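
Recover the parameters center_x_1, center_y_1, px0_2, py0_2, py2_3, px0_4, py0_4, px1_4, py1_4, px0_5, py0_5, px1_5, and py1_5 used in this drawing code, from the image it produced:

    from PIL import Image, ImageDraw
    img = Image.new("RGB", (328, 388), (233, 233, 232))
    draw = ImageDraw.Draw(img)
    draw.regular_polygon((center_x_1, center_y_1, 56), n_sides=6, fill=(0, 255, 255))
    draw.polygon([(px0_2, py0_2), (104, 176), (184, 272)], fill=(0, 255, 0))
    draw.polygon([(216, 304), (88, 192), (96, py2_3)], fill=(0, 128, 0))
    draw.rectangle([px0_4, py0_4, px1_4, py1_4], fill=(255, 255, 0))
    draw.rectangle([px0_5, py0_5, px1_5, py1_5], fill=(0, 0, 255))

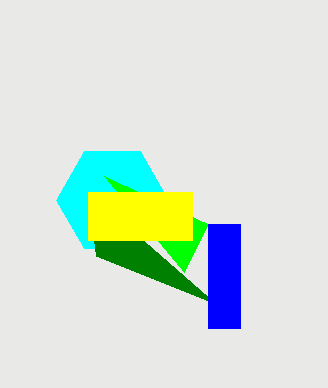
center_x_1 = 112; center_y_1 = 200; px0_2 = 208; py0_2 = 224; py2_3 = 256; px0_4 = 88; py0_4 = 192; px1_4 = 192; py1_4 = 240; px0_5 = 208; py0_5 = 224; px1_5 = 240; py1_5 = 328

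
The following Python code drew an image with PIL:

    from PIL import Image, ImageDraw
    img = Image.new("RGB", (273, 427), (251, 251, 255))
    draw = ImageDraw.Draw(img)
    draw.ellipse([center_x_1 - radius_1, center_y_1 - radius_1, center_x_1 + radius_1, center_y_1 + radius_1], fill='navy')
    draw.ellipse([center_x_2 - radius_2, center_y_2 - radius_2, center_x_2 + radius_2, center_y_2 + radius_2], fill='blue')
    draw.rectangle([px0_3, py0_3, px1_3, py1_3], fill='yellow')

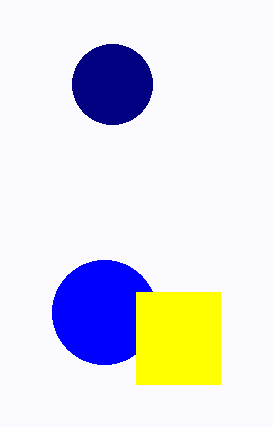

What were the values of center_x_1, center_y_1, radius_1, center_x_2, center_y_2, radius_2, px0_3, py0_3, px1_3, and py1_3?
center_x_1 = 112; center_y_1 = 84; radius_1 = 40; center_x_2 = 104; center_y_2 = 312; radius_2 = 52; px0_3 = 136; py0_3 = 292; px1_3 = 220; py1_3 = 384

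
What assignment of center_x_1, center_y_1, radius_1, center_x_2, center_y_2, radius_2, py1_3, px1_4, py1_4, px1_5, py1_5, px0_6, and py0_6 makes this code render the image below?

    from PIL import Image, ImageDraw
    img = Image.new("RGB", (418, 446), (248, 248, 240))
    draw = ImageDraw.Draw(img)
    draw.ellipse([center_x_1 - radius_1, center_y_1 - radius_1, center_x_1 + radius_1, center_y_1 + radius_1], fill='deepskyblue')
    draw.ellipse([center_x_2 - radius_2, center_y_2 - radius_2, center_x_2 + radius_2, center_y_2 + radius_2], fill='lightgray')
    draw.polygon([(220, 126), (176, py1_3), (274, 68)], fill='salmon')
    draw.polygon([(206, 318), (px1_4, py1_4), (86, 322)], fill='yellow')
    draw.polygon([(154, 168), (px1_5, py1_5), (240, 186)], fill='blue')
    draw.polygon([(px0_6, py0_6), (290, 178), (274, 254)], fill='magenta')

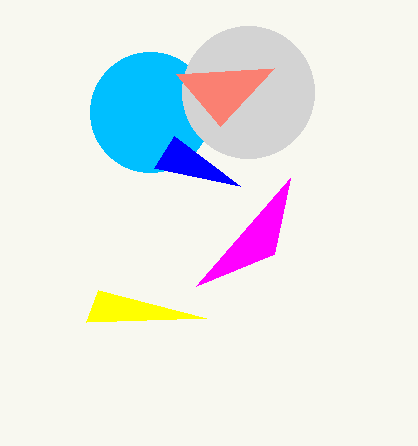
center_x_1 = 150, center_y_1 = 112, radius_1 = 60, center_x_2 = 248, center_y_2 = 92, radius_2 = 66, py1_3 = 74, px1_4 = 98, py1_4 = 290, px1_5 = 174, py1_5 = 136, px0_6 = 196, py0_6 = 286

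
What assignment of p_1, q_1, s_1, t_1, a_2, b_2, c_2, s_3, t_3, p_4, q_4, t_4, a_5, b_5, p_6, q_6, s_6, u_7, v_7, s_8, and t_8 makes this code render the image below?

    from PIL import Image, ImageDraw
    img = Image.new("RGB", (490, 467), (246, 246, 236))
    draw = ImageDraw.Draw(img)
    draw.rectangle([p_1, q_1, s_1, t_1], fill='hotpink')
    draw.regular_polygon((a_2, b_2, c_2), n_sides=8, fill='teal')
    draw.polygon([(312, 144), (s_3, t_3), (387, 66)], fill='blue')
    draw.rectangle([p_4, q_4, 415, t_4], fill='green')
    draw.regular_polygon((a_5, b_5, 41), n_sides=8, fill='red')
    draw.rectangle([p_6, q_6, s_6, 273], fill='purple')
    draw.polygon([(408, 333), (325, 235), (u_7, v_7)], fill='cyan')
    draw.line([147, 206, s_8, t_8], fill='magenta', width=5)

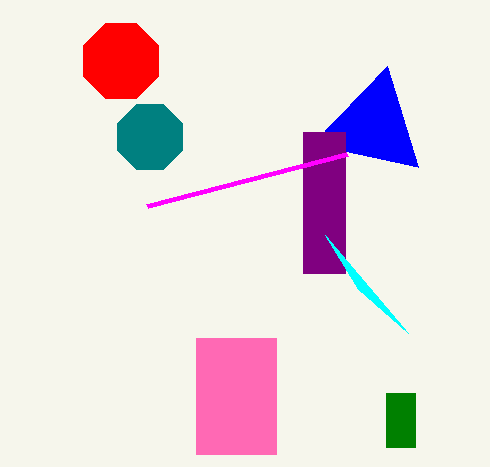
p_1 = 196, q_1 = 338, s_1 = 276, t_1 = 454, a_2 = 150, b_2 = 137, c_2 = 35, s_3 = 418, t_3 = 167, p_4 = 386, q_4 = 393, t_4 = 447, a_5 = 121, b_5 = 61, p_6 = 303, q_6 = 132, s_6 = 345, u_7 = 358, v_7 = 289, s_8 = 347, t_8 = 154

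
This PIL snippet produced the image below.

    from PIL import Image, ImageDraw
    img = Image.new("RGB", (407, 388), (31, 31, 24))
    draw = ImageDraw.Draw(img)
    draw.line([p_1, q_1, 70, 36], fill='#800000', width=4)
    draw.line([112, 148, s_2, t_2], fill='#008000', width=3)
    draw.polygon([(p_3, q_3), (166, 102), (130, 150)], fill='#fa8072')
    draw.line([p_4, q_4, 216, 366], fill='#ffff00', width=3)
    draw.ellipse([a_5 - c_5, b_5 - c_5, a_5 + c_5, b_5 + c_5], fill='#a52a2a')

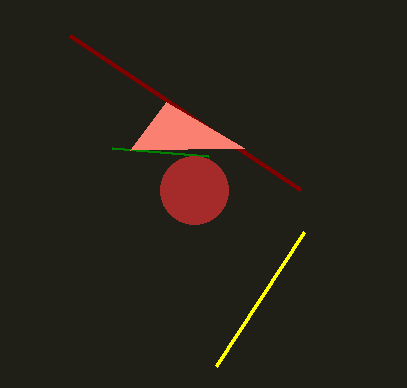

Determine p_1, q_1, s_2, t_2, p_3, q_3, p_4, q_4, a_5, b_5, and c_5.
p_1 = 300, q_1 = 190, s_2 = 208, t_2 = 156, p_3 = 244, q_3 = 148, p_4 = 304, q_4 = 232, a_5 = 194, b_5 = 190, c_5 = 34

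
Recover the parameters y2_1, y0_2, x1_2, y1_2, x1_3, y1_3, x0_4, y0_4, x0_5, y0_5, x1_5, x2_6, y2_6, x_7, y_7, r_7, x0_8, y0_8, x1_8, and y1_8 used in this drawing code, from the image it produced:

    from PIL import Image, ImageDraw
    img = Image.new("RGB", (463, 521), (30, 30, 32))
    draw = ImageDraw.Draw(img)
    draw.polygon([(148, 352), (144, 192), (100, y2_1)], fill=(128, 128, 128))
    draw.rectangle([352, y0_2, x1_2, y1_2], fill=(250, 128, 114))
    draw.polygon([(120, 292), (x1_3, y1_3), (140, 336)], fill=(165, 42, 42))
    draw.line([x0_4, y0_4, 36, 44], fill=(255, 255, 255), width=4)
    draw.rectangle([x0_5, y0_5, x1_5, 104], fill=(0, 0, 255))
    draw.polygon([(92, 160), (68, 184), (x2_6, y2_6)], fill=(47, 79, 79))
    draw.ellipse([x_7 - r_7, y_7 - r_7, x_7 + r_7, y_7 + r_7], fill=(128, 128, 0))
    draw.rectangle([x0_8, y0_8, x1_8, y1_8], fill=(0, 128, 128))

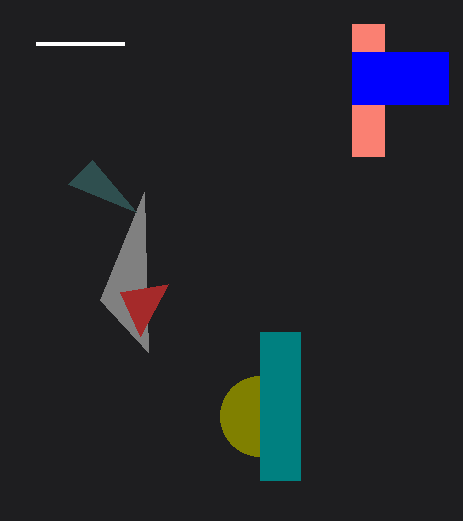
y2_1 = 300; y0_2 = 24; x1_2 = 384; y1_2 = 156; x1_3 = 168; y1_3 = 284; x0_4 = 124; y0_4 = 44; x0_5 = 352; y0_5 = 52; x1_5 = 448; x2_6 = 136; y2_6 = 212; x_7 = 260; y_7 = 416; r_7 = 40; x0_8 = 260; y0_8 = 332; x1_8 = 300; y1_8 = 480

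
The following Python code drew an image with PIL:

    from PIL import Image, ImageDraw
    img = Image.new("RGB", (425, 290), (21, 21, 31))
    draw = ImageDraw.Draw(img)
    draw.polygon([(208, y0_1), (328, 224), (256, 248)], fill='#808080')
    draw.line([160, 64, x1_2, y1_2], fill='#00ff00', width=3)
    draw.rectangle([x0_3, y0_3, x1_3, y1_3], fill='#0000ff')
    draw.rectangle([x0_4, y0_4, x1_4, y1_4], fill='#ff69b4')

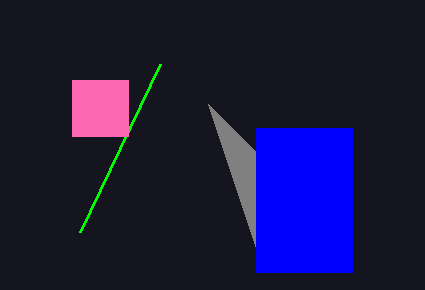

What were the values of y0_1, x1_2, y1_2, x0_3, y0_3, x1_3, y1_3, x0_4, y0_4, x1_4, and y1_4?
y0_1 = 104
x1_2 = 80
y1_2 = 232
x0_3 = 256
y0_3 = 128
x1_3 = 352
y1_3 = 272
x0_4 = 72
y0_4 = 80
x1_4 = 128
y1_4 = 136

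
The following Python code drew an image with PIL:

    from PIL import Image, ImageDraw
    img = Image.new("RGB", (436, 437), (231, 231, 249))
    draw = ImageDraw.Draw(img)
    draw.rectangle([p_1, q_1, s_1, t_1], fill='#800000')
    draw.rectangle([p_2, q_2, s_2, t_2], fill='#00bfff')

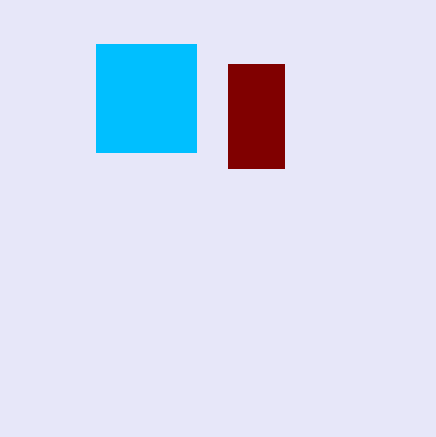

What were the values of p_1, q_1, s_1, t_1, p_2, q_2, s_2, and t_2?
p_1 = 228; q_1 = 64; s_1 = 284; t_1 = 168; p_2 = 96; q_2 = 44; s_2 = 196; t_2 = 152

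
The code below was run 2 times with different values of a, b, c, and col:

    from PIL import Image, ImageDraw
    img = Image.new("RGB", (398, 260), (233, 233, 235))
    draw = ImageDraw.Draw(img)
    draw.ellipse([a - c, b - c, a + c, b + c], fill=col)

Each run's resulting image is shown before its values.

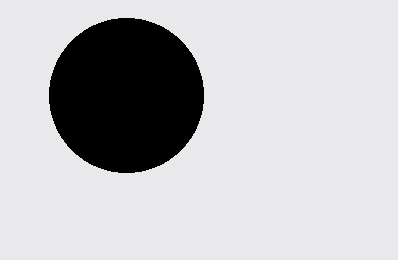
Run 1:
a = 126, b = 95, c = 77, col = 'black'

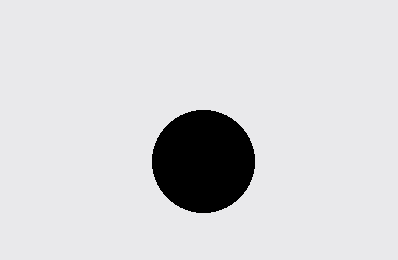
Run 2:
a = 203
b = 161
c = 51
col = 'black'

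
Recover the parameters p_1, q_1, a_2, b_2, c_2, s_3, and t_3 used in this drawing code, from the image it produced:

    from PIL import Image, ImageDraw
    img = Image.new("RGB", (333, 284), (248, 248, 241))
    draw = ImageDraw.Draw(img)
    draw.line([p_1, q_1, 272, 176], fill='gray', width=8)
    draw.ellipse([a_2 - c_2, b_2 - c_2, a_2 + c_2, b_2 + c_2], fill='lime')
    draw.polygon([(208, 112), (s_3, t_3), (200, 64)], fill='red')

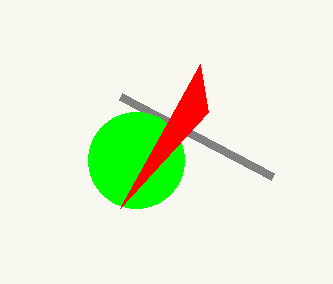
p_1 = 120, q_1 = 96, a_2 = 136, b_2 = 160, c_2 = 48, s_3 = 120, t_3 = 208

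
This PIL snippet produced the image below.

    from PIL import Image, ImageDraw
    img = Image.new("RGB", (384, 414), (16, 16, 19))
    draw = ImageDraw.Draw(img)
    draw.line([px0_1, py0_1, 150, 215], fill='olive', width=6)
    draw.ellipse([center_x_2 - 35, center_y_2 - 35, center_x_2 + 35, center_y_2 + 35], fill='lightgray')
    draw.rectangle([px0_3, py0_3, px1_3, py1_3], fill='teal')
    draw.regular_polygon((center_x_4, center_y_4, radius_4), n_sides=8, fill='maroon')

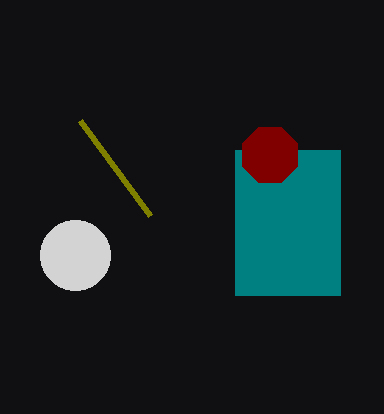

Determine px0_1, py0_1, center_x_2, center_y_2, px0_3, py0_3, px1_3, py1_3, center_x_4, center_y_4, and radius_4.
px0_1 = 80; py0_1 = 120; center_x_2 = 75; center_y_2 = 255; px0_3 = 235; py0_3 = 150; px1_3 = 340; py1_3 = 295; center_x_4 = 270; center_y_4 = 155; radius_4 = 30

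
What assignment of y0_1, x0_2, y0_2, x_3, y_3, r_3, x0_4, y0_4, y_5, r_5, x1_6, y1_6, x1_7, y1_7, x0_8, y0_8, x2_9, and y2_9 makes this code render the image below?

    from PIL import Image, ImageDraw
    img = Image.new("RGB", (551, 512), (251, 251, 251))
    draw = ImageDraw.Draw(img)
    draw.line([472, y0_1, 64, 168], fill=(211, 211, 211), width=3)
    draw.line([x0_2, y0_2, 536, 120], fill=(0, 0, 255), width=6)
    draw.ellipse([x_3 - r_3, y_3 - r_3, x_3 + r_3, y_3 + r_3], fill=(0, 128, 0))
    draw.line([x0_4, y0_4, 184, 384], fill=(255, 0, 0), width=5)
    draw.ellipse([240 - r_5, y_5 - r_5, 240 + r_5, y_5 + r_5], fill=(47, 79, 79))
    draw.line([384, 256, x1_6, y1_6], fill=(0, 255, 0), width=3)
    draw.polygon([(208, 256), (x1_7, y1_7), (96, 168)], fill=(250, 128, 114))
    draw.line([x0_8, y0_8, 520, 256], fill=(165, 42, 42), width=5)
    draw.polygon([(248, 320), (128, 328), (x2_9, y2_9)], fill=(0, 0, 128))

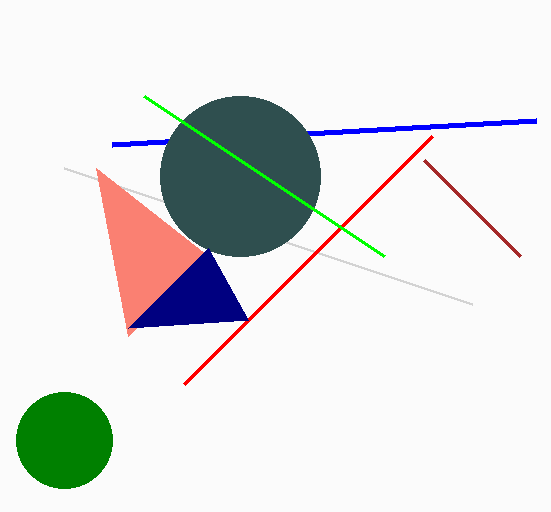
y0_1 = 304, x0_2 = 112, y0_2 = 144, x_3 = 64, y_3 = 440, r_3 = 48, x0_4 = 432, y0_4 = 136, y_5 = 176, r_5 = 80, x1_6 = 144, y1_6 = 96, x1_7 = 128, y1_7 = 336, x0_8 = 424, y0_8 = 160, x2_9 = 208, y2_9 = 248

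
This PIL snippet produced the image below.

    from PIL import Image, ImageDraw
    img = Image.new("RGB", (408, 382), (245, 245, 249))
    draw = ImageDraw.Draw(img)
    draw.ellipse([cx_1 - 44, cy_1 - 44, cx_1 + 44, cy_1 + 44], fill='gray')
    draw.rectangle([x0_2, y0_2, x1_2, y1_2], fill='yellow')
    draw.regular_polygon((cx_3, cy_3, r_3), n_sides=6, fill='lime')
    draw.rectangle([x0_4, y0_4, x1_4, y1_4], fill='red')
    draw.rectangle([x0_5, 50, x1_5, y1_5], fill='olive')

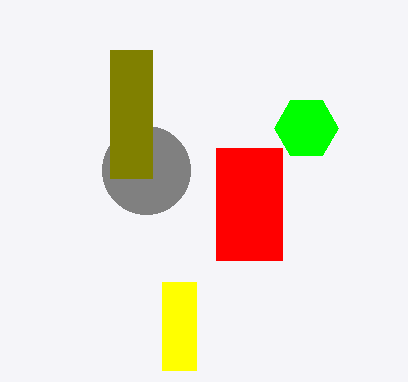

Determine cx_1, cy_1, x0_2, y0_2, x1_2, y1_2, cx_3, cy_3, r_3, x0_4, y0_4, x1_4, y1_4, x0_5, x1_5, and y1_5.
cx_1 = 146; cy_1 = 170; x0_2 = 162; y0_2 = 282; x1_2 = 196; y1_2 = 370; cx_3 = 306; cy_3 = 128; r_3 = 32; x0_4 = 216; y0_4 = 148; x1_4 = 282; y1_4 = 260; x0_5 = 110; x1_5 = 152; y1_5 = 178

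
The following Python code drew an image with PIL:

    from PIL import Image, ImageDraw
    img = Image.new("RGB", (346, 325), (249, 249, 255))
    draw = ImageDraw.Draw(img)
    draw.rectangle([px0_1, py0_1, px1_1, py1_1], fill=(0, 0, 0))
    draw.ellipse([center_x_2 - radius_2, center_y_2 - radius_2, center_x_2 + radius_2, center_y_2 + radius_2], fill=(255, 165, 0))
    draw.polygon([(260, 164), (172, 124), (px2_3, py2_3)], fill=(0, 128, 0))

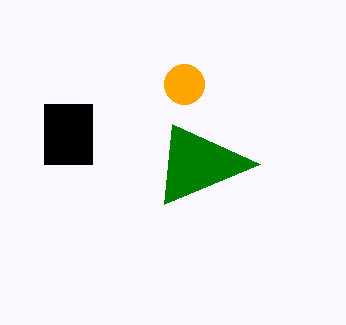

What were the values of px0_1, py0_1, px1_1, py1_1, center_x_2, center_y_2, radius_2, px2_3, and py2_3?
px0_1 = 44; py0_1 = 104; px1_1 = 92; py1_1 = 164; center_x_2 = 184; center_y_2 = 84; radius_2 = 20; px2_3 = 164; py2_3 = 204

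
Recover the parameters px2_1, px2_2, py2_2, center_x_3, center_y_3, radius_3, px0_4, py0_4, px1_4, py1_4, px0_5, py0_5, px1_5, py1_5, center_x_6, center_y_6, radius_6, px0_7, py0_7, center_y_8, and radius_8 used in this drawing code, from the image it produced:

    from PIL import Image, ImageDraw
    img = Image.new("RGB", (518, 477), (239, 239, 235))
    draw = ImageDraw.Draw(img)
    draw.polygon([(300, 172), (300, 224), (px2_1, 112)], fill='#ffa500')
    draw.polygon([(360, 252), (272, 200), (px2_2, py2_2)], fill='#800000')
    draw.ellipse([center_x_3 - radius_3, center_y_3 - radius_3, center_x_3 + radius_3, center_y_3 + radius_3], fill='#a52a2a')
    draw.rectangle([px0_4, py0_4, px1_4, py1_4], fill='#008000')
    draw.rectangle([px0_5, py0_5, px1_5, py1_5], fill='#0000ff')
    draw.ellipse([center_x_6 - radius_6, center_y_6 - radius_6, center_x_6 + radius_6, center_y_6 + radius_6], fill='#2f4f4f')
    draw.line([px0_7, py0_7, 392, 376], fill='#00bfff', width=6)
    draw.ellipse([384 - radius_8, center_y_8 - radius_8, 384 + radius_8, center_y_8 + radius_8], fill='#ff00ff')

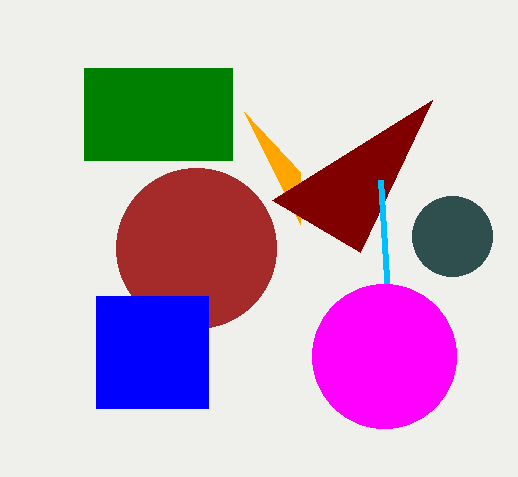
px2_1 = 244
px2_2 = 432
py2_2 = 100
center_x_3 = 196
center_y_3 = 248
radius_3 = 80
px0_4 = 84
py0_4 = 68
px1_4 = 232
py1_4 = 160
px0_5 = 96
py0_5 = 296
px1_5 = 208
py1_5 = 408
center_x_6 = 452
center_y_6 = 236
radius_6 = 40
px0_7 = 380
py0_7 = 180
center_y_8 = 356
radius_8 = 72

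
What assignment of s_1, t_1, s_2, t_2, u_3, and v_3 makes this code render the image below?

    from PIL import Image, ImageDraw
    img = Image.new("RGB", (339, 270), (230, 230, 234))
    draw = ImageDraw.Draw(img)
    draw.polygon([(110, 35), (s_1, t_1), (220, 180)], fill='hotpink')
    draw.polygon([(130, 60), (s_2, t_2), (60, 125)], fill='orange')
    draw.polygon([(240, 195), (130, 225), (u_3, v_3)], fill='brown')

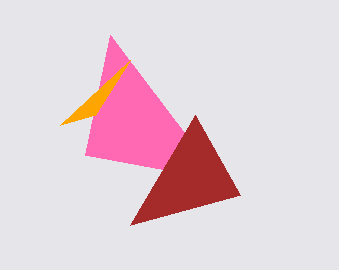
s_1 = 85
t_1 = 155
s_2 = 95
t_2 = 115
u_3 = 195
v_3 = 115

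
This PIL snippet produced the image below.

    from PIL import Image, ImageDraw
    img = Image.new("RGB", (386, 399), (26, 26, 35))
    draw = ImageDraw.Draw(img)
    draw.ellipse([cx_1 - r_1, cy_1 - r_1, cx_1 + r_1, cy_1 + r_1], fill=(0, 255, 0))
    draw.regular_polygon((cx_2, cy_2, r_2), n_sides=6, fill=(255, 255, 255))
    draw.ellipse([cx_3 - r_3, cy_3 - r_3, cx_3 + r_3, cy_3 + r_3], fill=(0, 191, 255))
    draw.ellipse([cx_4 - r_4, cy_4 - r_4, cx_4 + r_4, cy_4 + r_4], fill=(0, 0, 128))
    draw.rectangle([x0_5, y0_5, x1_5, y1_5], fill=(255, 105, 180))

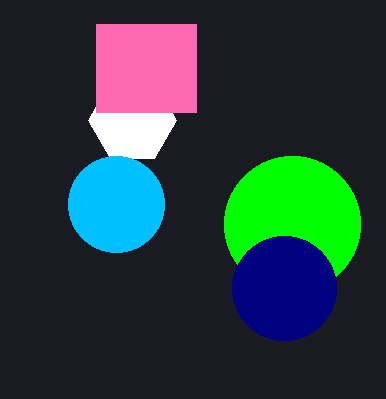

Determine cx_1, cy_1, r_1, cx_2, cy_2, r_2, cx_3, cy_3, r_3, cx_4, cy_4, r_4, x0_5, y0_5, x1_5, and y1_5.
cx_1 = 292
cy_1 = 224
r_1 = 68
cx_2 = 132
cy_2 = 120
r_2 = 44
cx_3 = 116
cy_3 = 204
r_3 = 48
cx_4 = 284
cy_4 = 288
r_4 = 52
x0_5 = 96
y0_5 = 24
x1_5 = 196
y1_5 = 112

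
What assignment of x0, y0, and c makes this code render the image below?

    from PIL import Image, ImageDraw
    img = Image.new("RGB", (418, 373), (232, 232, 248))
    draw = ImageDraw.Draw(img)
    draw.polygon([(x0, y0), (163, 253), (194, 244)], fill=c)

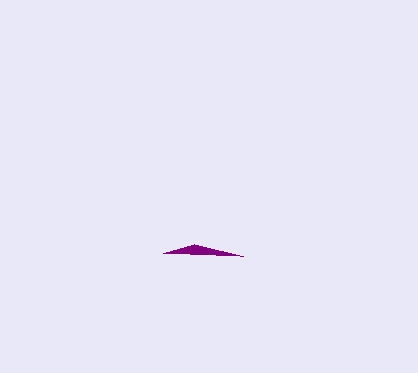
x0 = 243, y0 = 256, c = 'purple'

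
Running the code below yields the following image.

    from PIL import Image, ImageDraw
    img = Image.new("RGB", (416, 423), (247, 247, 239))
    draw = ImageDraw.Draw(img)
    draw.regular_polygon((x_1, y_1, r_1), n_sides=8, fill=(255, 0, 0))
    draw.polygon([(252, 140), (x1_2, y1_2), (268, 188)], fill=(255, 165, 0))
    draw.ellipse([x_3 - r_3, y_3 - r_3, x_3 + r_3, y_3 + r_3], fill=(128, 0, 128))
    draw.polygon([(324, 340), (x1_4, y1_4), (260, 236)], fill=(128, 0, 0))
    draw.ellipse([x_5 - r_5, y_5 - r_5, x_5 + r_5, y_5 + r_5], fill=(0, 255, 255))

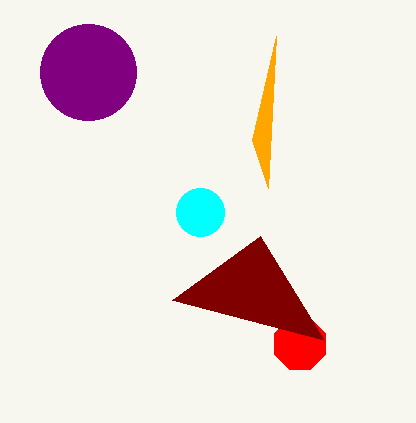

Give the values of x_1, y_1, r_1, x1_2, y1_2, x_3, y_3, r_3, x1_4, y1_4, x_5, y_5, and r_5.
x_1 = 300
y_1 = 344
r_1 = 28
x1_2 = 276
y1_2 = 36
x_3 = 88
y_3 = 72
r_3 = 48
x1_4 = 172
y1_4 = 300
x_5 = 200
y_5 = 212
r_5 = 24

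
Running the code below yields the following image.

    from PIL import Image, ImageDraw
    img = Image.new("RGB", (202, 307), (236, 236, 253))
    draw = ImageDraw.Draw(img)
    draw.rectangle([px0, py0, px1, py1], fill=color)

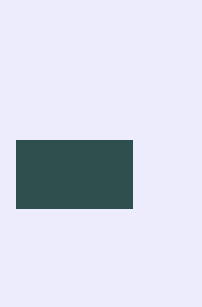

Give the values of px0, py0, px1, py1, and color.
px0 = 16, py0 = 140, px1 = 132, py1 = 208, color = 'darkslategray'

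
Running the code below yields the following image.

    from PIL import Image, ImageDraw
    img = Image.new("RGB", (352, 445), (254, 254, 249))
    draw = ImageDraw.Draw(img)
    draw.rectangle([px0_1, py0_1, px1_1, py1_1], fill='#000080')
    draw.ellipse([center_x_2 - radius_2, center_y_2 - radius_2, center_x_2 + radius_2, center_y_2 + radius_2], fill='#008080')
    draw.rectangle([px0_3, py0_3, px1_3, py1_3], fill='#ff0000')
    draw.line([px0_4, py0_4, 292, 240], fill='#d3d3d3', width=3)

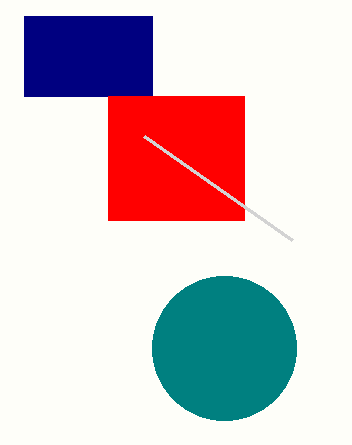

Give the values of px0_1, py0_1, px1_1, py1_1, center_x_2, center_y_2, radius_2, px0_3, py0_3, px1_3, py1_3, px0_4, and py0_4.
px0_1 = 24
py0_1 = 16
px1_1 = 152
py1_1 = 96
center_x_2 = 224
center_y_2 = 348
radius_2 = 72
px0_3 = 108
py0_3 = 96
px1_3 = 244
py1_3 = 220
px0_4 = 144
py0_4 = 136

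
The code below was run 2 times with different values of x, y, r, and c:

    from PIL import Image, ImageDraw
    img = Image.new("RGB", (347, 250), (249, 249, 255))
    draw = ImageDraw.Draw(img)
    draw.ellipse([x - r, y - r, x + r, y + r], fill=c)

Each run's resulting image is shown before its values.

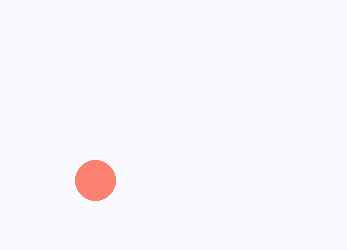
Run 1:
x = 95
y = 180
r = 20
c = 'salmon'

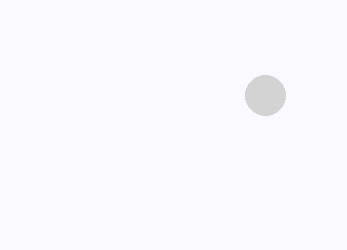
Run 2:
x = 265, y = 95, r = 20, c = 'lightgray'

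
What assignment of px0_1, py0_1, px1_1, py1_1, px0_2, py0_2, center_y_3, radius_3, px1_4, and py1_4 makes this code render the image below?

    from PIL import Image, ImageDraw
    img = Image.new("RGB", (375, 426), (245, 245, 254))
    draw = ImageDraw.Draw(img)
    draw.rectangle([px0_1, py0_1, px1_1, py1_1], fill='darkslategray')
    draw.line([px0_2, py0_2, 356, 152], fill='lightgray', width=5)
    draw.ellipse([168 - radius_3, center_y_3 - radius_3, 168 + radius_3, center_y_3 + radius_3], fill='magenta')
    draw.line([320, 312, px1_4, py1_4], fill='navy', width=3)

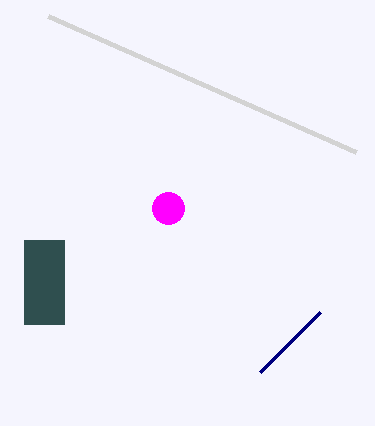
px0_1 = 24, py0_1 = 240, px1_1 = 64, py1_1 = 324, px0_2 = 48, py0_2 = 16, center_y_3 = 208, radius_3 = 16, px1_4 = 260, py1_4 = 372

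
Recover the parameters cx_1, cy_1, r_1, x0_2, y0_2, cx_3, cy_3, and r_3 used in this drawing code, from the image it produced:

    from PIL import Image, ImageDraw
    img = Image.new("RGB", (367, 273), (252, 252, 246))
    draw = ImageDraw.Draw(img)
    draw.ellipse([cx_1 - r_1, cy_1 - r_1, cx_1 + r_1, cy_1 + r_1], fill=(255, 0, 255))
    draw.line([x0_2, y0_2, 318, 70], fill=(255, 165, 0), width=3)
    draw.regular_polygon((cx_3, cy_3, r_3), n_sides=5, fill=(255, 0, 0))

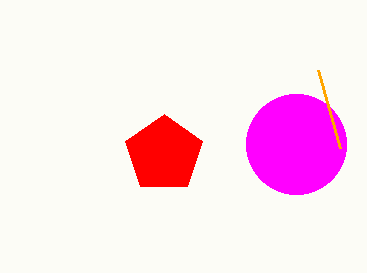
cx_1 = 296; cy_1 = 144; r_1 = 50; x0_2 = 340; y0_2 = 148; cx_3 = 164; cy_3 = 154; r_3 = 40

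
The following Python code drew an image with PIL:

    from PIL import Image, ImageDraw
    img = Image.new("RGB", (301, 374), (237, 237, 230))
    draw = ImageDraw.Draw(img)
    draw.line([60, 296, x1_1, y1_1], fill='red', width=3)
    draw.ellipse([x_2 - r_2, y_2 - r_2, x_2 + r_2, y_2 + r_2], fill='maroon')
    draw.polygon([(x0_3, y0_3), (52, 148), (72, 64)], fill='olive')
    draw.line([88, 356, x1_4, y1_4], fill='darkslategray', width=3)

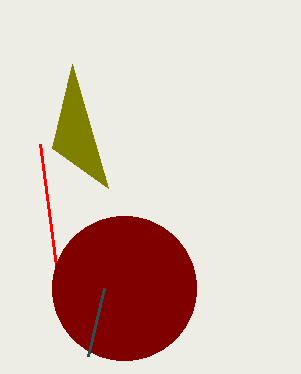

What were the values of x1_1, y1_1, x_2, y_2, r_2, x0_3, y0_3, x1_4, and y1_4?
x1_1 = 40
y1_1 = 144
x_2 = 124
y_2 = 288
r_2 = 72
x0_3 = 108
y0_3 = 188
x1_4 = 104
y1_4 = 288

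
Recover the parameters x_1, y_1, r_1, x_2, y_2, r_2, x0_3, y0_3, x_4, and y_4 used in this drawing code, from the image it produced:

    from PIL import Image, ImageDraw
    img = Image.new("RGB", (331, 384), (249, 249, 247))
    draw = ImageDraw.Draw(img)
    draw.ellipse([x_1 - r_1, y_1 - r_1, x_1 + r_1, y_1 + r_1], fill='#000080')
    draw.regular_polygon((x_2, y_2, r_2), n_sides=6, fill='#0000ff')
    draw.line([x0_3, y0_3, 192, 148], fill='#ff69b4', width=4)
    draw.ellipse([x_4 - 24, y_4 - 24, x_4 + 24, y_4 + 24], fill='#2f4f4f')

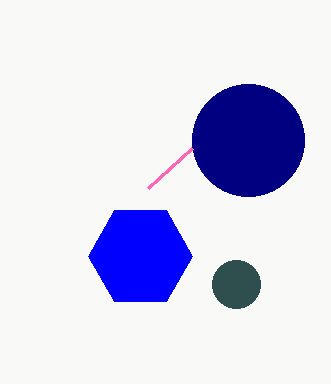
x_1 = 248; y_1 = 140; r_1 = 56; x_2 = 140; y_2 = 256; r_2 = 52; x0_3 = 148; y0_3 = 188; x_4 = 236; y_4 = 284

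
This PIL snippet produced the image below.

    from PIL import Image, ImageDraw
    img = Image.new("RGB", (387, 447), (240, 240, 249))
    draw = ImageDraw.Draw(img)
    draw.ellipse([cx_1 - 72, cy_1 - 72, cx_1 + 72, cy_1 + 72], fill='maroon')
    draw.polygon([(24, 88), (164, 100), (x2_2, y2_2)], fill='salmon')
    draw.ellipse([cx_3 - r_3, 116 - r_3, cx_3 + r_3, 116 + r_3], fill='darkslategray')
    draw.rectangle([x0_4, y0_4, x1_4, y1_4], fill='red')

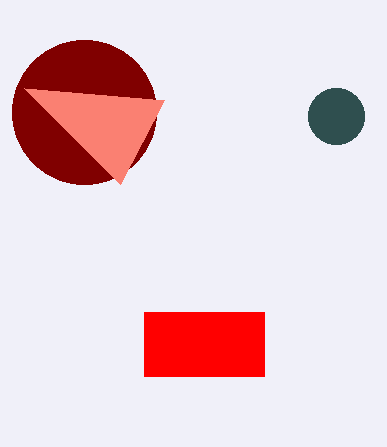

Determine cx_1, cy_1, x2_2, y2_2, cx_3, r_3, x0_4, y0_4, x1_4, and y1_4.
cx_1 = 84, cy_1 = 112, x2_2 = 120, y2_2 = 184, cx_3 = 336, r_3 = 28, x0_4 = 144, y0_4 = 312, x1_4 = 264, y1_4 = 376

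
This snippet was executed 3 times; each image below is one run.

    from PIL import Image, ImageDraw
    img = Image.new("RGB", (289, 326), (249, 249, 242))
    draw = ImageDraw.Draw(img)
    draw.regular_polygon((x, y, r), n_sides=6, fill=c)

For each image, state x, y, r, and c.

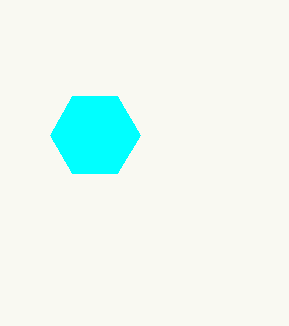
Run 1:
x = 95, y = 135, r = 45, c = 'cyan'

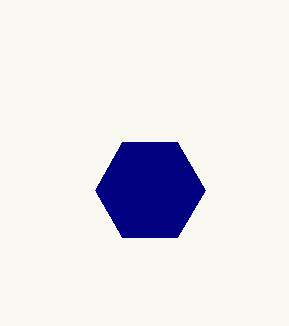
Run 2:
x = 150
y = 190
r = 55
c = 'navy'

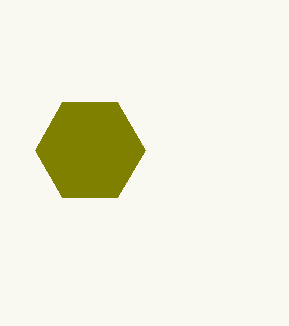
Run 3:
x = 90; y = 150; r = 55; c = 'olive'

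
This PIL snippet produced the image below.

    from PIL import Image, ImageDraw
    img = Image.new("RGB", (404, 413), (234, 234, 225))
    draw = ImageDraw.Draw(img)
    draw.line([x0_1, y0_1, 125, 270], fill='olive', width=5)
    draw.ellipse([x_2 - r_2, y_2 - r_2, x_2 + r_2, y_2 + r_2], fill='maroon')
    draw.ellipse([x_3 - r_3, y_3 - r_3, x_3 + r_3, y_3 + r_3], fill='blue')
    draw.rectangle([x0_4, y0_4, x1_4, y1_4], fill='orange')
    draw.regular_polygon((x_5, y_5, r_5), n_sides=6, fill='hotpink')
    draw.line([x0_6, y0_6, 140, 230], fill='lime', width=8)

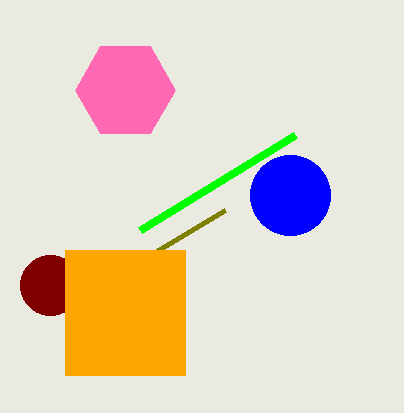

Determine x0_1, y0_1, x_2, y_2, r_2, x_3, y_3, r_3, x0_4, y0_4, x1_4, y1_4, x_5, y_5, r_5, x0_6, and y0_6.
x0_1 = 225, y0_1 = 210, x_2 = 50, y_2 = 285, r_2 = 30, x_3 = 290, y_3 = 195, r_3 = 40, x0_4 = 65, y0_4 = 250, x1_4 = 185, y1_4 = 375, x_5 = 125, y_5 = 90, r_5 = 50, x0_6 = 295, y0_6 = 135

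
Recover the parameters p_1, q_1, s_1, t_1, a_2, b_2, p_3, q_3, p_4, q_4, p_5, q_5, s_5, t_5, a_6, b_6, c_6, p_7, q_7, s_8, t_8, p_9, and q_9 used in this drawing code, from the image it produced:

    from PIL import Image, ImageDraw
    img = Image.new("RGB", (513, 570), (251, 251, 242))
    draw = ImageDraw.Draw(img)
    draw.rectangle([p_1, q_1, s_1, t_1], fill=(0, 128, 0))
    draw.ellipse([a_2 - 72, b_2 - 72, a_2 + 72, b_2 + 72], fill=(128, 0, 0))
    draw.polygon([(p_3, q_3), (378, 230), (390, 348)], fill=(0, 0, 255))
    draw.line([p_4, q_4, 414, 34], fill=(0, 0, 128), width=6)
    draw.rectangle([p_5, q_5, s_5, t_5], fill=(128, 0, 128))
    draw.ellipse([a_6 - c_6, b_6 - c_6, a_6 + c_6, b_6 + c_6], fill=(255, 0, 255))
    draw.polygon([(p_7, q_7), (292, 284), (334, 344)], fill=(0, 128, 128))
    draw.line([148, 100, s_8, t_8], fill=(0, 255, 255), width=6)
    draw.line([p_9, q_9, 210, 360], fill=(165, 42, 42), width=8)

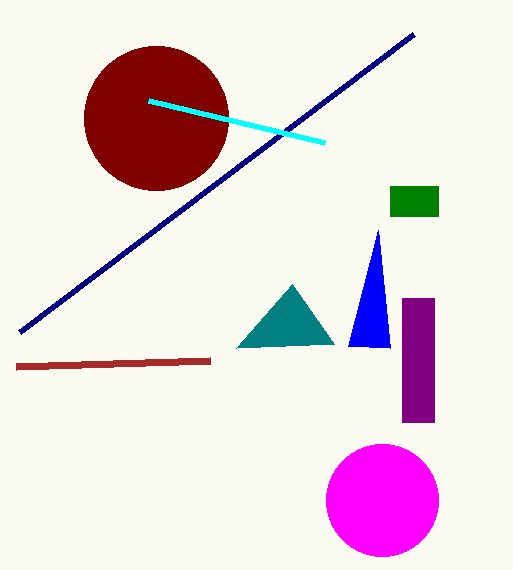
p_1 = 390
q_1 = 186
s_1 = 438
t_1 = 216
a_2 = 156
b_2 = 118
p_3 = 348
q_3 = 346
p_4 = 20
q_4 = 332
p_5 = 402
q_5 = 298
s_5 = 434
t_5 = 422
a_6 = 382
b_6 = 500
c_6 = 56
p_7 = 236
q_7 = 348
s_8 = 324
t_8 = 142
p_9 = 16
q_9 = 366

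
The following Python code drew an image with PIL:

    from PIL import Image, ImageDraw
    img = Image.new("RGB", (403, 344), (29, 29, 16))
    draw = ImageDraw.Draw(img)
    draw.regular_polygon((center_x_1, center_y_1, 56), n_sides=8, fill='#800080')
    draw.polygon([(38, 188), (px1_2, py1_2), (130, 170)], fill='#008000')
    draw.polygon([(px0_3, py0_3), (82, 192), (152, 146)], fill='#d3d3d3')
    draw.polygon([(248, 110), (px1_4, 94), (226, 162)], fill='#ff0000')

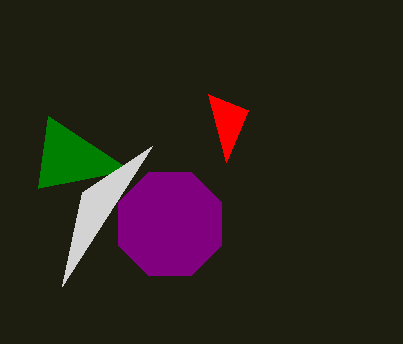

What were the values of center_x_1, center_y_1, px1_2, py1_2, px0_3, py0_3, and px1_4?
center_x_1 = 170; center_y_1 = 224; px1_2 = 48; py1_2 = 116; px0_3 = 62; py0_3 = 286; px1_4 = 208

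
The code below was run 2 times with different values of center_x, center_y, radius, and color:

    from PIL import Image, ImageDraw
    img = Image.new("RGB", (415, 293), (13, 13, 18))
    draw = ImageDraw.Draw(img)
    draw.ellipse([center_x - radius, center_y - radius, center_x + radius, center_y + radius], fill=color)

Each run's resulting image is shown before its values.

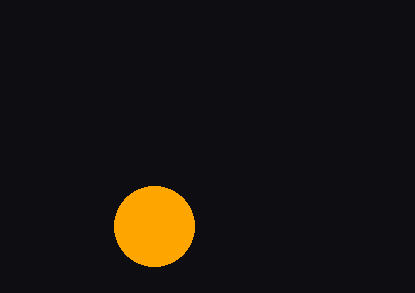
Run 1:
center_x = 154, center_y = 226, radius = 40, color = 'orange'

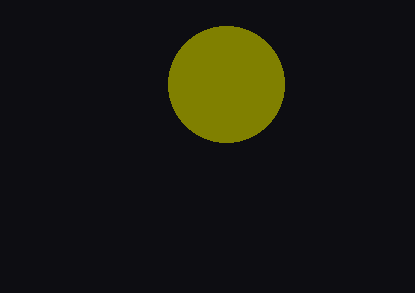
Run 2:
center_x = 226
center_y = 84
radius = 58
color = 'olive'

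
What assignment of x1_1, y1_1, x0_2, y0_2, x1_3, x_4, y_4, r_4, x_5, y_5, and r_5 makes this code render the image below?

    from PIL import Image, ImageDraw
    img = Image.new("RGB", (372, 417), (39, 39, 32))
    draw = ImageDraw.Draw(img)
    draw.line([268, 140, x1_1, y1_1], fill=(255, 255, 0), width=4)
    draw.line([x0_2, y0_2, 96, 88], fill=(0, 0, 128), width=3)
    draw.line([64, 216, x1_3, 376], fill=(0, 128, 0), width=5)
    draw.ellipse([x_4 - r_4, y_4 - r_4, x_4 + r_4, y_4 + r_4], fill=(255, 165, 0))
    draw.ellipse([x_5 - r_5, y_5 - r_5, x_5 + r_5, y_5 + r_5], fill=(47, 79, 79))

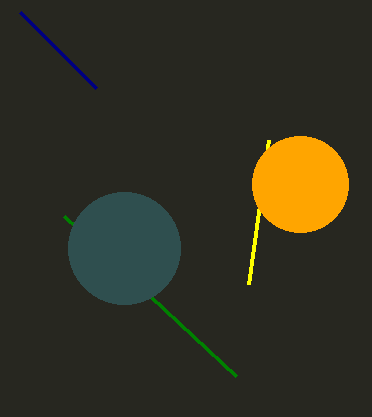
x1_1 = 248
y1_1 = 284
x0_2 = 20
y0_2 = 12
x1_3 = 236
x_4 = 300
y_4 = 184
r_4 = 48
x_5 = 124
y_5 = 248
r_5 = 56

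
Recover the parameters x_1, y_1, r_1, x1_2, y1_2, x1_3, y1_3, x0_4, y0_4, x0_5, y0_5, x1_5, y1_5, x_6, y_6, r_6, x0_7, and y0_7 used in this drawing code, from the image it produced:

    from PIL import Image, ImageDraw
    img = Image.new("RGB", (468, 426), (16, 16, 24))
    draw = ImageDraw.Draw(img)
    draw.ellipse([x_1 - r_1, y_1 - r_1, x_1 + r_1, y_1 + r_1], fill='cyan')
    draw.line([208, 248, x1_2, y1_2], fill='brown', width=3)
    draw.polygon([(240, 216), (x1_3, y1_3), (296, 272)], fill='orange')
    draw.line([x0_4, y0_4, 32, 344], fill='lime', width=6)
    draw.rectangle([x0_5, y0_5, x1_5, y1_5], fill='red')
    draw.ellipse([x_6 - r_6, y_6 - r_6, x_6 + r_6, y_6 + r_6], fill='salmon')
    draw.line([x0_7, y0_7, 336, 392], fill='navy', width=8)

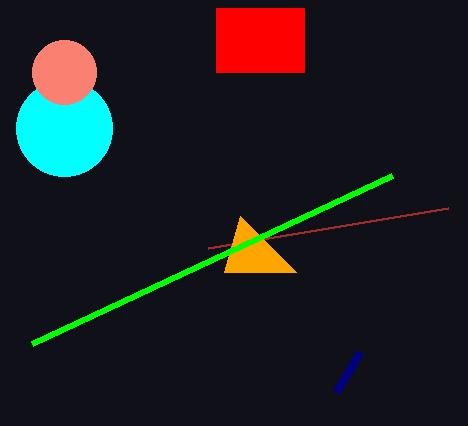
x_1 = 64
y_1 = 128
r_1 = 48
x1_2 = 448
y1_2 = 208
x1_3 = 224
y1_3 = 272
x0_4 = 392
y0_4 = 176
x0_5 = 216
y0_5 = 8
x1_5 = 304
y1_5 = 72
x_6 = 64
y_6 = 72
r_6 = 32
x0_7 = 360
y0_7 = 352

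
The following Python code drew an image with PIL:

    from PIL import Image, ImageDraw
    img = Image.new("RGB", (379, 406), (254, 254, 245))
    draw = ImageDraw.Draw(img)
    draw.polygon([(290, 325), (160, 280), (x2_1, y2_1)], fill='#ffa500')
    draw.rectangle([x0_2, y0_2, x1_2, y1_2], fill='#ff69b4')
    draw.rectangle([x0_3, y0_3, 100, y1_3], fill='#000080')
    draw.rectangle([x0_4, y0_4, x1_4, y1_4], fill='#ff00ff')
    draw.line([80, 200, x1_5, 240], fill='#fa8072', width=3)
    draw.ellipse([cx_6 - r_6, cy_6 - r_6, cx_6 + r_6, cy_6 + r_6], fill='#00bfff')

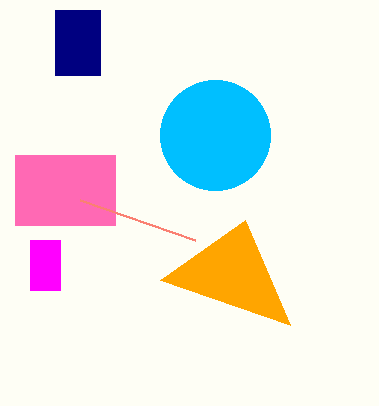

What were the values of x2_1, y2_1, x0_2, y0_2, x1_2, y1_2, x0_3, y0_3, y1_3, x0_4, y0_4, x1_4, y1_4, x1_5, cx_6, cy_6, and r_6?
x2_1 = 245, y2_1 = 220, x0_2 = 15, y0_2 = 155, x1_2 = 115, y1_2 = 225, x0_3 = 55, y0_3 = 10, y1_3 = 75, x0_4 = 30, y0_4 = 240, x1_4 = 60, y1_4 = 290, x1_5 = 195, cx_6 = 215, cy_6 = 135, r_6 = 55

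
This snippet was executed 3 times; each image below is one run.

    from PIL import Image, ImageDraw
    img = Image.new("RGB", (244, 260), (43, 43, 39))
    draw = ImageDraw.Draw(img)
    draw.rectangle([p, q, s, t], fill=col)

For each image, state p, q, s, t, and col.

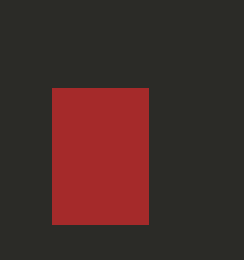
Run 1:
p = 52; q = 88; s = 148; t = 224; col = 'brown'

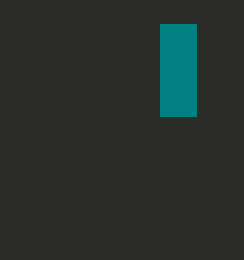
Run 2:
p = 160, q = 24, s = 196, t = 116, col = 'teal'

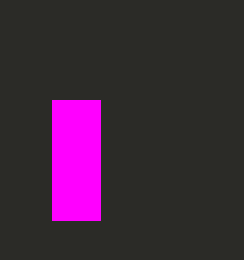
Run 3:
p = 52
q = 100
s = 100
t = 220
col = 'magenta'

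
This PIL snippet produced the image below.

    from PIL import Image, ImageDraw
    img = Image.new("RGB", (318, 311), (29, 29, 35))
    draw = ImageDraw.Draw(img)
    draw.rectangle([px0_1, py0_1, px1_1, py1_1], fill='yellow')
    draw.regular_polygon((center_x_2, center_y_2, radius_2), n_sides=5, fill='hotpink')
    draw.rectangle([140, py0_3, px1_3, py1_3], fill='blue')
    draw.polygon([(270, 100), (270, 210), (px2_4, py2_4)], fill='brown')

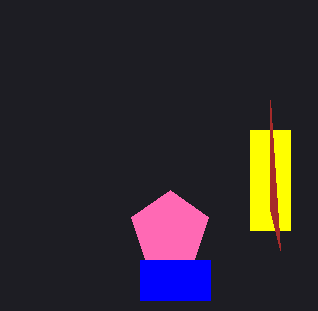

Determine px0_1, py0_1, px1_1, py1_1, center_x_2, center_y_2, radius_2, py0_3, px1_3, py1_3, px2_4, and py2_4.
px0_1 = 250
py0_1 = 130
px1_1 = 290
py1_1 = 230
center_x_2 = 170
center_y_2 = 230
radius_2 = 40
py0_3 = 260
px1_3 = 210
py1_3 = 300
px2_4 = 280
py2_4 = 250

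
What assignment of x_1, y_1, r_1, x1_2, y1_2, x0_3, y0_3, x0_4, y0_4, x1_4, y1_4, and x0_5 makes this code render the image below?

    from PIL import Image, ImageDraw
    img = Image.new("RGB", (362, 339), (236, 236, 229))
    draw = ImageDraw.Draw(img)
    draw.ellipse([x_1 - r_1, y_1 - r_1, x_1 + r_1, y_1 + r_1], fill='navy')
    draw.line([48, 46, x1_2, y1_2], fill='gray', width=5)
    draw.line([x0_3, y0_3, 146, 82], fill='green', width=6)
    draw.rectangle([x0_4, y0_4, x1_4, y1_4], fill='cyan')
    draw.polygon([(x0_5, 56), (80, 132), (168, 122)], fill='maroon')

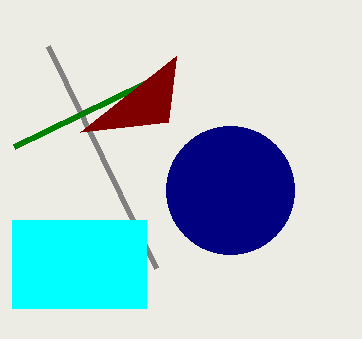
x_1 = 230; y_1 = 190; r_1 = 64; x1_2 = 156; y1_2 = 268; x0_3 = 14; y0_3 = 146; x0_4 = 12; y0_4 = 220; x1_4 = 146; y1_4 = 308; x0_5 = 176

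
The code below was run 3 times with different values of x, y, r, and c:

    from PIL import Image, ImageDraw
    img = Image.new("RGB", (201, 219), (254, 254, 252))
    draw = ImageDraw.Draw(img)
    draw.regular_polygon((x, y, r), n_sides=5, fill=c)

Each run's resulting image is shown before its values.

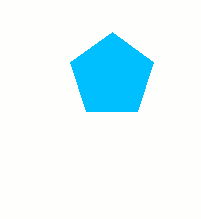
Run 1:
x = 112; y = 76; r = 44; c = 'deepskyblue'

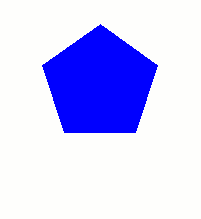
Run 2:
x = 100; y = 84; r = 60; c = 'blue'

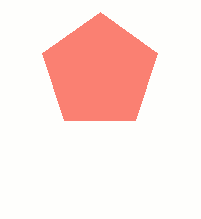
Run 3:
x = 100
y = 72
r = 60
c = 'salmon'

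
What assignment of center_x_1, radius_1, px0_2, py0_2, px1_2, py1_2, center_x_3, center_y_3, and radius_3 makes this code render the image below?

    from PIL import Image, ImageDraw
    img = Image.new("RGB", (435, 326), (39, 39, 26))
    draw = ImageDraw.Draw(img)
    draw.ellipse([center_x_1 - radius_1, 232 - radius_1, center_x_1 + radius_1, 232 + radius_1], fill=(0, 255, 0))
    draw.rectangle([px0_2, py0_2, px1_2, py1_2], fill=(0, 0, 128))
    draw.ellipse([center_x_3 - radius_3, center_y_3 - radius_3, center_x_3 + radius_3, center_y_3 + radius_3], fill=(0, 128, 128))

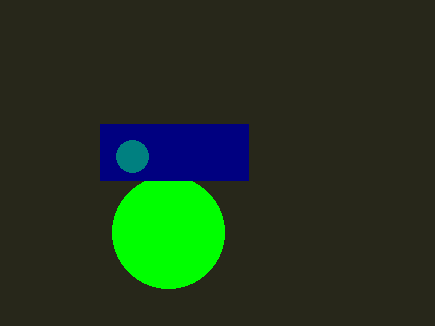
center_x_1 = 168; radius_1 = 56; px0_2 = 100; py0_2 = 124; px1_2 = 248; py1_2 = 180; center_x_3 = 132; center_y_3 = 156; radius_3 = 16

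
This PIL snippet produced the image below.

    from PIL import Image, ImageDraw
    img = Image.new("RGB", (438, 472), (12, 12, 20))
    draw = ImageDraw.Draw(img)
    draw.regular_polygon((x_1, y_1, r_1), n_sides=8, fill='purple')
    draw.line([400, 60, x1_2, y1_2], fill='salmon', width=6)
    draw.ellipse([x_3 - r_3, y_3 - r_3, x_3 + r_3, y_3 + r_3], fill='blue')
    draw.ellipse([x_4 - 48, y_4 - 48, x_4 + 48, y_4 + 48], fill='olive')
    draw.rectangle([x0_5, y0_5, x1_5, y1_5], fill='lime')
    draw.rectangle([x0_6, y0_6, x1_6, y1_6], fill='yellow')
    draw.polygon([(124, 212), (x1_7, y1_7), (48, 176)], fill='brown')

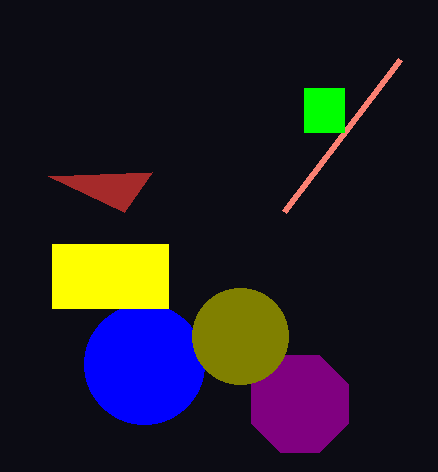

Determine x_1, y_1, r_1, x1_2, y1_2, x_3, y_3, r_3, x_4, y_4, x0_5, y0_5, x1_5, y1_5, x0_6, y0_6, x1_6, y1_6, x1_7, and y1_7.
x_1 = 300
y_1 = 404
r_1 = 52
x1_2 = 284
y1_2 = 212
x_3 = 144
y_3 = 364
r_3 = 60
x_4 = 240
y_4 = 336
x0_5 = 304
y0_5 = 88
x1_5 = 344
y1_5 = 132
x0_6 = 52
y0_6 = 244
x1_6 = 168
y1_6 = 308
x1_7 = 152
y1_7 = 172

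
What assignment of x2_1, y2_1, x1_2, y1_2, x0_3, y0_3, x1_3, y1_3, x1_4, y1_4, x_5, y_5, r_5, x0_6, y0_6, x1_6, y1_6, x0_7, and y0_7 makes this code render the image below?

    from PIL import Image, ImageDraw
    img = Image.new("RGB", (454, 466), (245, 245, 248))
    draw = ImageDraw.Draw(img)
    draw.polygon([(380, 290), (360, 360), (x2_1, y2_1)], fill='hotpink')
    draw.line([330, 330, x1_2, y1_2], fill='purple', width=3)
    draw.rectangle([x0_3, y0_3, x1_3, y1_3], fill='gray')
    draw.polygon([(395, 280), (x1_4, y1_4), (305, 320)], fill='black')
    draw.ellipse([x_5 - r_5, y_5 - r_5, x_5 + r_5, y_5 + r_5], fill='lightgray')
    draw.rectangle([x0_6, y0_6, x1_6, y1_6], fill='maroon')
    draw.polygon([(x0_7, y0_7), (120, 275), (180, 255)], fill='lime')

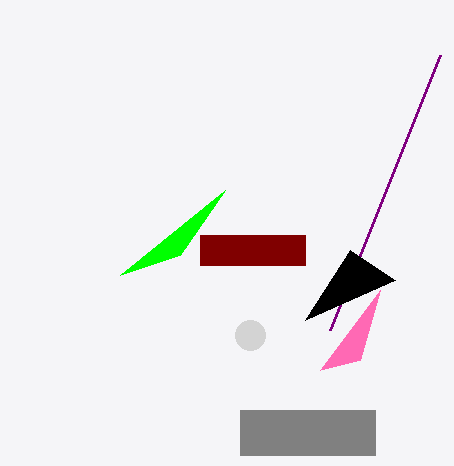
x2_1 = 320
y2_1 = 370
x1_2 = 440
y1_2 = 55
x0_3 = 240
y0_3 = 410
x1_3 = 375
y1_3 = 455
x1_4 = 350
y1_4 = 250
x_5 = 250
y_5 = 335
r_5 = 15
x0_6 = 200
y0_6 = 235
x1_6 = 305
y1_6 = 265
x0_7 = 225
y0_7 = 190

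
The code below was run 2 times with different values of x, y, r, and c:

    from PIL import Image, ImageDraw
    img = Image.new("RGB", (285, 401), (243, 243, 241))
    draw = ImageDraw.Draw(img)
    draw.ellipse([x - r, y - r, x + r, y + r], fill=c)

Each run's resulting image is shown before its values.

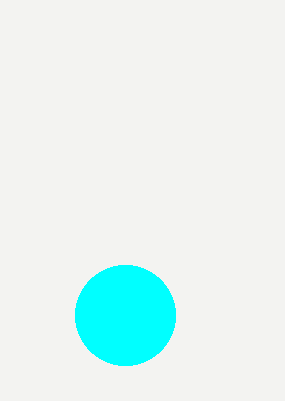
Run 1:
x = 125
y = 315
r = 50
c = 'cyan'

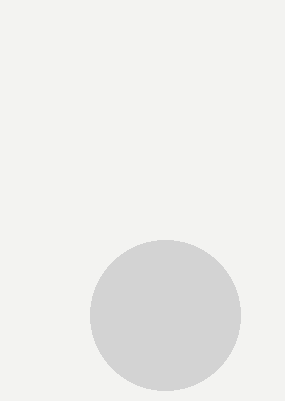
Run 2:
x = 165; y = 315; r = 75; c = 'lightgray'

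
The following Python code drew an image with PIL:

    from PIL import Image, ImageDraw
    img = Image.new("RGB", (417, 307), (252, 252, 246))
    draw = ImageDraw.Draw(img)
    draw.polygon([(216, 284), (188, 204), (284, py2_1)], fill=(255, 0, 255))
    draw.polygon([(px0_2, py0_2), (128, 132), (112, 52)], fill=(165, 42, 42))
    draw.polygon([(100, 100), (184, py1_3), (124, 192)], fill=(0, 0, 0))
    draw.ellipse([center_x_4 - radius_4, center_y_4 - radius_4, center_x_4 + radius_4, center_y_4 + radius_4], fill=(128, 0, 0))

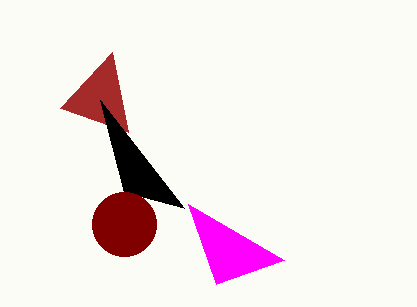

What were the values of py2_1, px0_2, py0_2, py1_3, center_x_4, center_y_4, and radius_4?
py2_1 = 260; px0_2 = 60; py0_2 = 108; py1_3 = 208; center_x_4 = 124; center_y_4 = 224; radius_4 = 32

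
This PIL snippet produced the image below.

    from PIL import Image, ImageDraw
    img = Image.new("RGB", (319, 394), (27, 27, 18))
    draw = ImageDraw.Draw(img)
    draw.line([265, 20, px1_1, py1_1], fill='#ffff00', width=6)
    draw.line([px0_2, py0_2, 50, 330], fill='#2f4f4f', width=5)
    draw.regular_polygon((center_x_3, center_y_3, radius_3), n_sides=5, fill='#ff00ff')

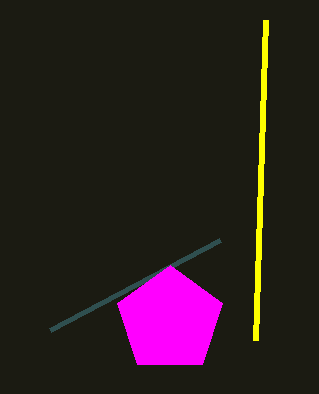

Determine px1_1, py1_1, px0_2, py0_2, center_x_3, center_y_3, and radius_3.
px1_1 = 255; py1_1 = 340; px0_2 = 220; py0_2 = 240; center_x_3 = 170; center_y_3 = 320; radius_3 = 55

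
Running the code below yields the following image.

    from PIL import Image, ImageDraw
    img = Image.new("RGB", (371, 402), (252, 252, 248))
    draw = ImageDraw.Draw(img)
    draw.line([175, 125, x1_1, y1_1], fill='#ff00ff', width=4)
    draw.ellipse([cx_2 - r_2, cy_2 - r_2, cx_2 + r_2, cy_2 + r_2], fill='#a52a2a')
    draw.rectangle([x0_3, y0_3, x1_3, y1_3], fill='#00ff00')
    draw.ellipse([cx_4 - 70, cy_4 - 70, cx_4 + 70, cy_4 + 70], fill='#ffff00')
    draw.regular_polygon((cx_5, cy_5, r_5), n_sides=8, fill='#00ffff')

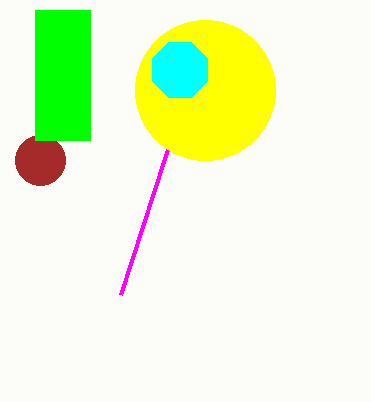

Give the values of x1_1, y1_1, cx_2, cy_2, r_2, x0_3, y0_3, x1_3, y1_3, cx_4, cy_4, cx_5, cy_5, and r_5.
x1_1 = 120
y1_1 = 295
cx_2 = 40
cy_2 = 160
r_2 = 25
x0_3 = 35
y0_3 = 10
x1_3 = 90
y1_3 = 140
cx_4 = 205
cy_4 = 90
cx_5 = 180
cy_5 = 70
r_5 = 30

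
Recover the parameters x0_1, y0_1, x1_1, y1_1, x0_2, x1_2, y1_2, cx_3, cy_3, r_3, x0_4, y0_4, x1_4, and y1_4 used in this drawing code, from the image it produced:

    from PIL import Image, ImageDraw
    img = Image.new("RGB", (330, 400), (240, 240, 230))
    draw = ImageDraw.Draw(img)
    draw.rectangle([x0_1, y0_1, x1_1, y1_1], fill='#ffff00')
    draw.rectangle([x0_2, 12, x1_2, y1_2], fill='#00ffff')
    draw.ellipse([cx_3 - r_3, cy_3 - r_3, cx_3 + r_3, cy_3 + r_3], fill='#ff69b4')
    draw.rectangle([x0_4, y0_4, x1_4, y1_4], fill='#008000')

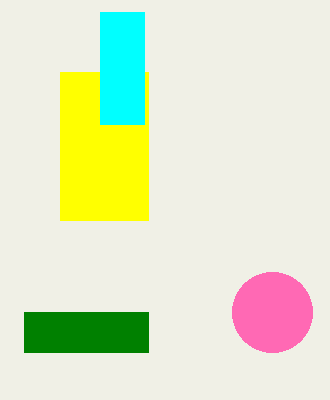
x0_1 = 60
y0_1 = 72
x1_1 = 148
y1_1 = 220
x0_2 = 100
x1_2 = 144
y1_2 = 124
cx_3 = 272
cy_3 = 312
r_3 = 40
x0_4 = 24
y0_4 = 312
x1_4 = 148
y1_4 = 352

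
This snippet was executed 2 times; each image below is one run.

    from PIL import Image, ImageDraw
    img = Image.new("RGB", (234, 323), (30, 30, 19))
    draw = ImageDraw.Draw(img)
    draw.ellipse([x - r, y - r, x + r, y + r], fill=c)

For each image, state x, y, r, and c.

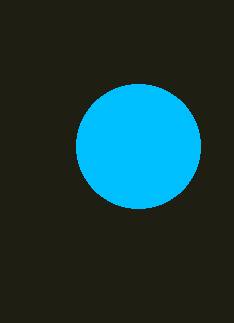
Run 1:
x = 138, y = 146, r = 62, c = 'deepskyblue'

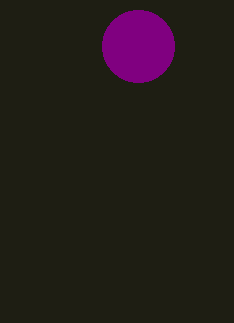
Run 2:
x = 138; y = 46; r = 36; c = 'purple'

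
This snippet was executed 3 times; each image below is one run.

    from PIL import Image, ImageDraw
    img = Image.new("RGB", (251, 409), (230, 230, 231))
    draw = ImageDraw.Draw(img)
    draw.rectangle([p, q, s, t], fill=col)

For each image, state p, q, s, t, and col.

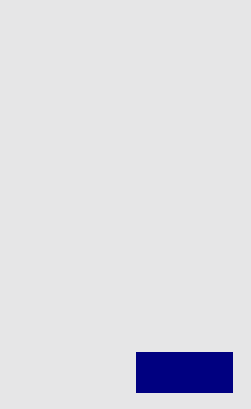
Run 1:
p = 136; q = 352; s = 232; t = 392; col = 'navy'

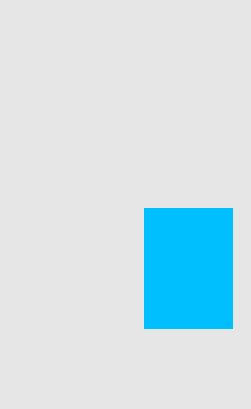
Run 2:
p = 144
q = 208
s = 232
t = 328
col = 'deepskyblue'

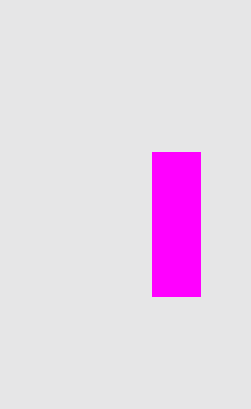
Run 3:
p = 152
q = 152
s = 200
t = 296
col = 'magenta'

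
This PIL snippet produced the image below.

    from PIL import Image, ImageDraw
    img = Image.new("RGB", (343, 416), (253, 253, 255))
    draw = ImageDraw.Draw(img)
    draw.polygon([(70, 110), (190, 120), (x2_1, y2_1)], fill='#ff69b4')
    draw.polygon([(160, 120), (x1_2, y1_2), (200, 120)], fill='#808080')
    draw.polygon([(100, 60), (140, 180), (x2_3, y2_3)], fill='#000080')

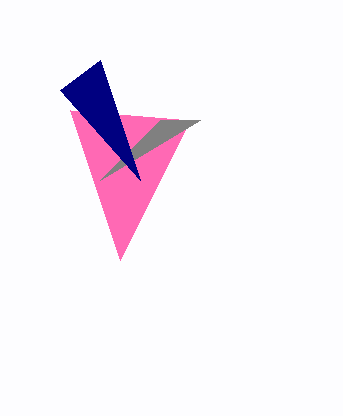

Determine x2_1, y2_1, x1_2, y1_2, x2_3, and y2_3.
x2_1 = 120; y2_1 = 260; x1_2 = 100; y1_2 = 180; x2_3 = 60; y2_3 = 90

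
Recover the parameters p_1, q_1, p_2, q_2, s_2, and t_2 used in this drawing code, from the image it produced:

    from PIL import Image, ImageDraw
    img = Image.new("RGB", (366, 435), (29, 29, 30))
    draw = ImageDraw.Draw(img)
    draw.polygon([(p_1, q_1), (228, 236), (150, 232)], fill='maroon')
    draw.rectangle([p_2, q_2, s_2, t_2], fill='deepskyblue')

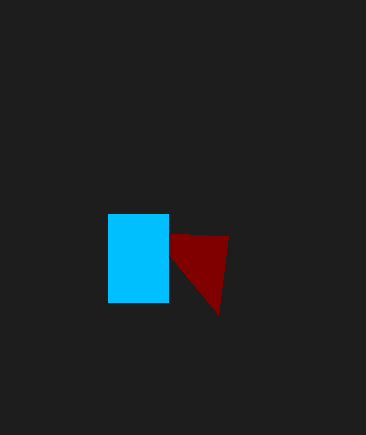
p_1 = 218, q_1 = 314, p_2 = 108, q_2 = 214, s_2 = 168, t_2 = 302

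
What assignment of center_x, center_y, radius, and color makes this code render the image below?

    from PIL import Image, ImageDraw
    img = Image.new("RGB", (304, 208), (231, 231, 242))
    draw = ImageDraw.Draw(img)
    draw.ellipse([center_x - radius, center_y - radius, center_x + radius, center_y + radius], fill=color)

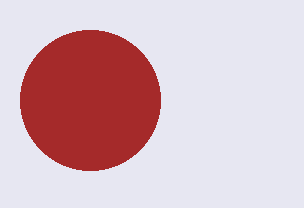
center_x = 90; center_y = 100; radius = 70; color = 'brown'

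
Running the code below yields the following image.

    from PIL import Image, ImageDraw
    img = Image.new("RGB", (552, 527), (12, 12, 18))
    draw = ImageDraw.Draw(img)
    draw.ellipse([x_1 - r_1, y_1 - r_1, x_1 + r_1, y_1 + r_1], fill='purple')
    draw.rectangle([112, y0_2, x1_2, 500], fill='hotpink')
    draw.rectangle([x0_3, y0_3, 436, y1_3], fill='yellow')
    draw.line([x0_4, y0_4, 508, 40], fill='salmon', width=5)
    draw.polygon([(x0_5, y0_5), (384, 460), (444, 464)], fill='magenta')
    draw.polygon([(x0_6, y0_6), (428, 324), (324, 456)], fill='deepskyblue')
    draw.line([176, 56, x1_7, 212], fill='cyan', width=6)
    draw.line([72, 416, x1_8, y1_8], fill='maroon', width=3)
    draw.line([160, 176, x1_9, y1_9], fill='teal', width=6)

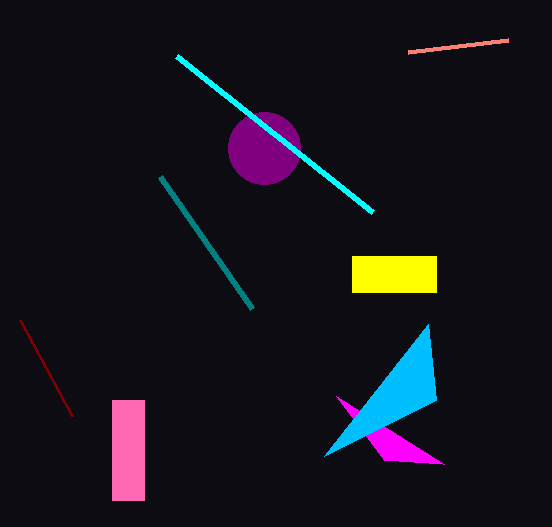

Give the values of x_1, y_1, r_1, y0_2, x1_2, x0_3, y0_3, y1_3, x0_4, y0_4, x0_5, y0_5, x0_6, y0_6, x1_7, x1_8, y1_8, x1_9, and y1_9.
x_1 = 264; y_1 = 148; r_1 = 36; y0_2 = 400; x1_2 = 144; x0_3 = 352; y0_3 = 256; y1_3 = 292; x0_4 = 408; y0_4 = 52; x0_5 = 336; y0_5 = 396; x0_6 = 436; y0_6 = 400; x1_7 = 372; x1_8 = 20; y1_8 = 320; x1_9 = 252; y1_9 = 308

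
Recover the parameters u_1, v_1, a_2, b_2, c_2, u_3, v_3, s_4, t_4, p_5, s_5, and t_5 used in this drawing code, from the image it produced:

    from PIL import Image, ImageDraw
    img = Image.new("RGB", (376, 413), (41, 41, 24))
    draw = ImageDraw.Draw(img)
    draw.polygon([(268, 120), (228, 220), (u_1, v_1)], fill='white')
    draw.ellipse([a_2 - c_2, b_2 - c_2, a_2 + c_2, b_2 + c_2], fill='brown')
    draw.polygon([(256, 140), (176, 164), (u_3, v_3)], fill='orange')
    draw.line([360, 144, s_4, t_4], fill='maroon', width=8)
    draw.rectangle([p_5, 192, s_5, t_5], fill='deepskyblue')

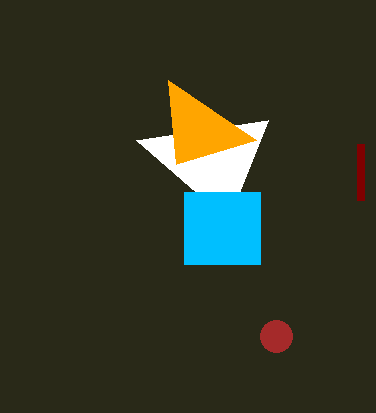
u_1 = 136
v_1 = 140
a_2 = 276
b_2 = 336
c_2 = 16
u_3 = 168
v_3 = 80
s_4 = 360
t_4 = 200
p_5 = 184
s_5 = 260
t_5 = 264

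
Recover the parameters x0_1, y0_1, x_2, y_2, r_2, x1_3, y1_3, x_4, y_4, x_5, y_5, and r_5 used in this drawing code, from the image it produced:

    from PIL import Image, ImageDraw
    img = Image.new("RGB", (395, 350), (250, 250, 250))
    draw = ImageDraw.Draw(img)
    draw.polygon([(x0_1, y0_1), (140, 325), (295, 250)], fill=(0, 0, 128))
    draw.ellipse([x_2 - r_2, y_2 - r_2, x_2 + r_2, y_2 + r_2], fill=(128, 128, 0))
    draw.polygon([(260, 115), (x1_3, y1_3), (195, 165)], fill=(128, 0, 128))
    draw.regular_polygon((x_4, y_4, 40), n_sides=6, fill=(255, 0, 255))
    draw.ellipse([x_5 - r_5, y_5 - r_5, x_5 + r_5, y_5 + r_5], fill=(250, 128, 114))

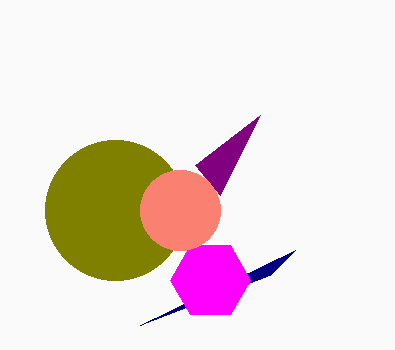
x0_1 = 270, y0_1 = 275, x_2 = 115, y_2 = 210, r_2 = 70, x1_3 = 220, y1_3 = 195, x_4 = 210, y_4 = 280, x_5 = 180, y_5 = 210, r_5 = 40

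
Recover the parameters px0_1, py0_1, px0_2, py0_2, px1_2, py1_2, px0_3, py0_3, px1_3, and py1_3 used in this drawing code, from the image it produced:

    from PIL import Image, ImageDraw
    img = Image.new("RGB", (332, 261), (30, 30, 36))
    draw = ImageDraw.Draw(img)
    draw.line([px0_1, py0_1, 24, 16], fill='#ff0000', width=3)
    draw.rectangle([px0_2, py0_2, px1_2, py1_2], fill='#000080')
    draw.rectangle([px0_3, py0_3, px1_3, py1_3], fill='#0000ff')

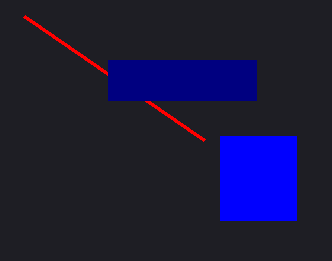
px0_1 = 204, py0_1 = 140, px0_2 = 108, py0_2 = 60, px1_2 = 256, py1_2 = 100, px0_3 = 220, py0_3 = 136, px1_3 = 296, py1_3 = 220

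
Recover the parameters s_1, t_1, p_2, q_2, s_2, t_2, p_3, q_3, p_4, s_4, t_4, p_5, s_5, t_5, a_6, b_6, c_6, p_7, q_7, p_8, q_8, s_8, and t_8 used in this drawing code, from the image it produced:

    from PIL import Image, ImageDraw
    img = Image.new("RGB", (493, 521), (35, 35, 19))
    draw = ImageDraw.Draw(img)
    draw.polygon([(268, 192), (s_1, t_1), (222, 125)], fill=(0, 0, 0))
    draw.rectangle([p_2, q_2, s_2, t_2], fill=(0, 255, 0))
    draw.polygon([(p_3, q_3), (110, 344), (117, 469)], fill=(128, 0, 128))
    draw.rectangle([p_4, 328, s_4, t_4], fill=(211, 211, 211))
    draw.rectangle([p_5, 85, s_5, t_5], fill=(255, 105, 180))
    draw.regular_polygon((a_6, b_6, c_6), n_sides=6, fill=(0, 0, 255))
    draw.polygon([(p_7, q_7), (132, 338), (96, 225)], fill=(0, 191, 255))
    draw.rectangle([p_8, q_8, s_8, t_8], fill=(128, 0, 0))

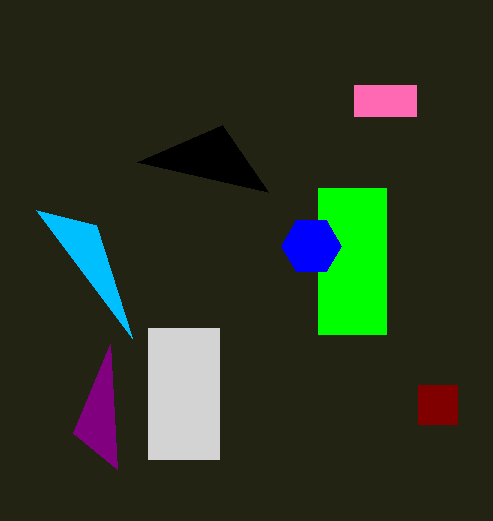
s_1 = 137, t_1 = 162, p_2 = 318, q_2 = 188, s_2 = 386, t_2 = 334, p_3 = 73, q_3 = 433, p_4 = 148, s_4 = 219, t_4 = 459, p_5 = 354, s_5 = 416, t_5 = 116, a_6 = 311, b_6 = 246, c_6 = 30, p_7 = 36, q_7 = 210, p_8 = 418, q_8 = 385, s_8 = 457, t_8 = 424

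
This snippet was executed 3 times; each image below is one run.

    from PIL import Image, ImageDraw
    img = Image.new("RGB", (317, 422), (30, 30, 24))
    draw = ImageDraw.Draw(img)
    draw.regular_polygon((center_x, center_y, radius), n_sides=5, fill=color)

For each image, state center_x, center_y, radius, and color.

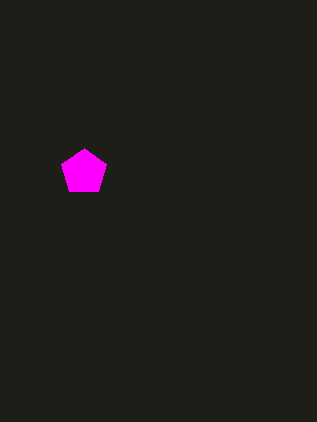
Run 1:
center_x = 84; center_y = 172; radius = 24; color = 'magenta'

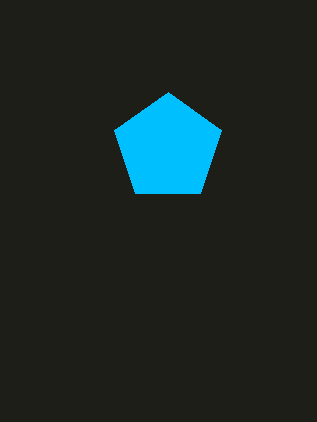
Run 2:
center_x = 168; center_y = 148; radius = 56; color = 'deepskyblue'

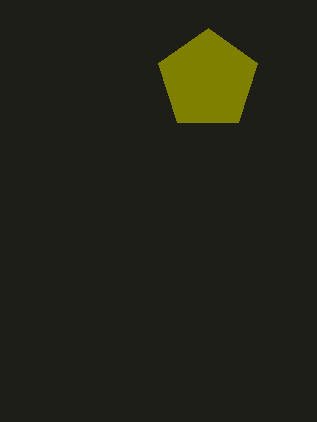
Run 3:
center_x = 208; center_y = 80; radius = 52; color = 'olive'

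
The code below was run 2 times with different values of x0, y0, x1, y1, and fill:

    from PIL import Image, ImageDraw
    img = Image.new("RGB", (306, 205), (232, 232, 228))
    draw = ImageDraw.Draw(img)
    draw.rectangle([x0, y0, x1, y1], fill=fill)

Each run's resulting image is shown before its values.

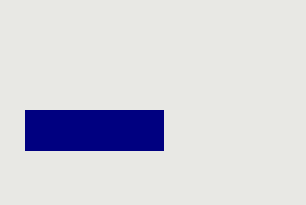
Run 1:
x0 = 25, y0 = 110, x1 = 163, y1 = 150, fill = 'navy'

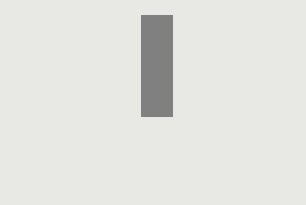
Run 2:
x0 = 141; y0 = 15; x1 = 172; y1 = 116; fill = 'gray'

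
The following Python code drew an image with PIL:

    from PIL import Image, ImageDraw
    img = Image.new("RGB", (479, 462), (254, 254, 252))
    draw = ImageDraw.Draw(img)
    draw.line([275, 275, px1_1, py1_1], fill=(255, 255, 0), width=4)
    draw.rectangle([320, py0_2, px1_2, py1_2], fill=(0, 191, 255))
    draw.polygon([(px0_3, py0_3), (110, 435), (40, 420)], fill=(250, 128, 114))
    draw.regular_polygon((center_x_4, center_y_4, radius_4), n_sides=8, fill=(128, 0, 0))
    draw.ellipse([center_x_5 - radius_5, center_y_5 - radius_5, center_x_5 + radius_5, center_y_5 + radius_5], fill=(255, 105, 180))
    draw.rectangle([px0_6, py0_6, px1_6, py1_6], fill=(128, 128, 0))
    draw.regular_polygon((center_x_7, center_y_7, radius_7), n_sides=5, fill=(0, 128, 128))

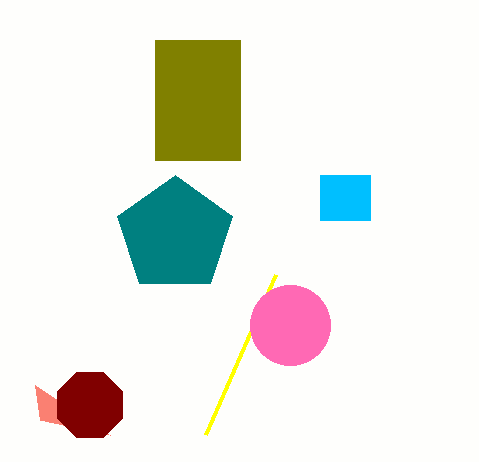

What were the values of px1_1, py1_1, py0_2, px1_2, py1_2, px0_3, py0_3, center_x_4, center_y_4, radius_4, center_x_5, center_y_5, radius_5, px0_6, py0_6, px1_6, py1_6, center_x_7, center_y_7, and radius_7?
px1_1 = 205, py1_1 = 435, py0_2 = 175, px1_2 = 370, py1_2 = 220, px0_3 = 35, py0_3 = 385, center_x_4 = 90, center_y_4 = 405, radius_4 = 35, center_x_5 = 290, center_y_5 = 325, radius_5 = 40, px0_6 = 155, py0_6 = 40, px1_6 = 240, py1_6 = 160, center_x_7 = 175, center_y_7 = 235, radius_7 = 60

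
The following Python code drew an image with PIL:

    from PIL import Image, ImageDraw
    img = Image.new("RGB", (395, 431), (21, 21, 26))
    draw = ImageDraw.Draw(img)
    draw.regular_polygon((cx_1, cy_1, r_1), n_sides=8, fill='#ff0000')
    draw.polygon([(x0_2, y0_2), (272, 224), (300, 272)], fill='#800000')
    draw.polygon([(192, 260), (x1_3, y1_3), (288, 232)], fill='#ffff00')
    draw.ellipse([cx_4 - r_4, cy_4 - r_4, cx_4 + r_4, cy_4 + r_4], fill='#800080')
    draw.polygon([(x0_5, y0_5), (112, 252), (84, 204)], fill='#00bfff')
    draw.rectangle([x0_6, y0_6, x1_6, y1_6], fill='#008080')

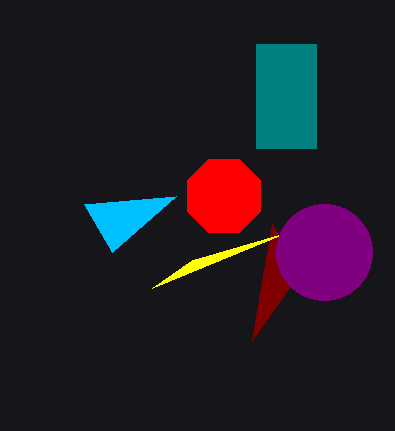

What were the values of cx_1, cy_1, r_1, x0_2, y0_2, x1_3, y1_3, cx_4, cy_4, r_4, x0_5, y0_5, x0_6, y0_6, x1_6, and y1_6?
cx_1 = 224
cy_1 = 196
r_1 = 40
x0_2 = 252
y0_2 = 340
x1_3 = 152
y1_3 = 288
cx_4 = 324
cy_4 = 252
r_4 = 48
x0_5 = 176
y0_5 = 196
x0_6 = 256
y0_6 = 44
x1_6 = 316
y1_6 = 148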